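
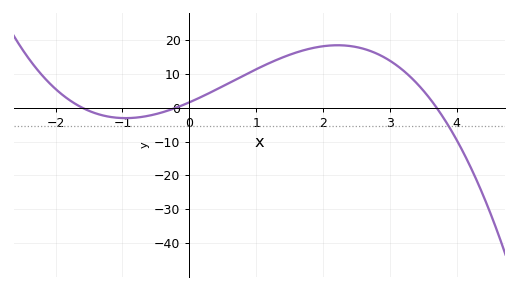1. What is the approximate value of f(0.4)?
5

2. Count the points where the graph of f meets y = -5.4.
1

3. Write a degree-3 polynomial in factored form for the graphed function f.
y = -1.35(x + 1.6)(x + 0.2)(x - 3.7)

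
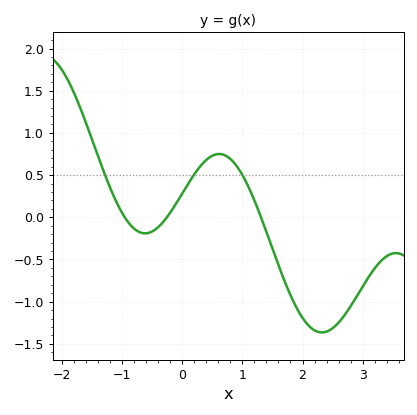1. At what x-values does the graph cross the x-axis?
-0.952, -0.253, 1.31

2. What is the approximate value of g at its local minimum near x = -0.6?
-0.19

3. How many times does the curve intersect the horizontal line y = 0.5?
3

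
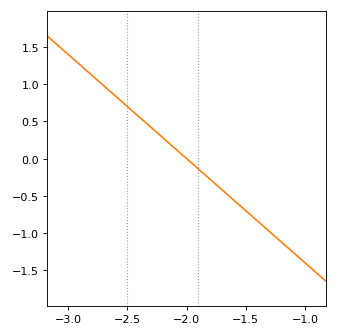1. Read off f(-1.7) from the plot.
-0.42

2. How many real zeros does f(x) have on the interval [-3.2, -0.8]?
1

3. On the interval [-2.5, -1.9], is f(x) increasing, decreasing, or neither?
decreasing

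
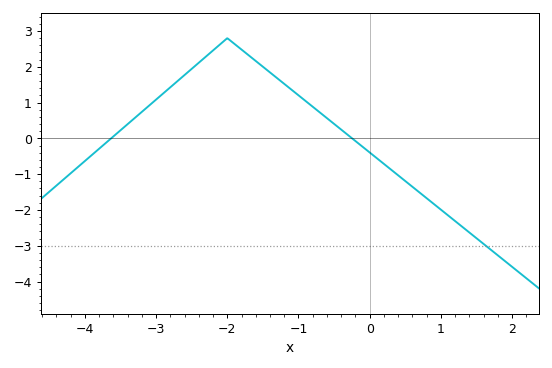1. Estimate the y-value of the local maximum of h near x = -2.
2.8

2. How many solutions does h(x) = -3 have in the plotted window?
1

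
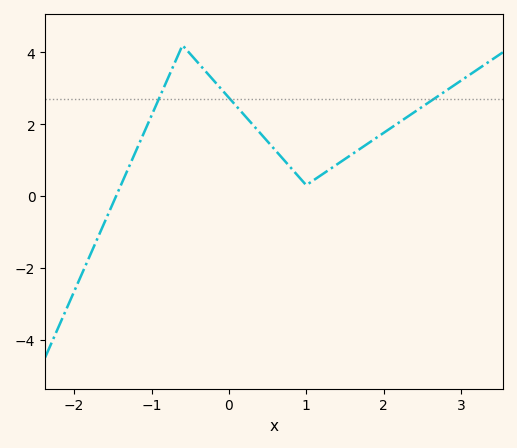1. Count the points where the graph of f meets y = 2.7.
3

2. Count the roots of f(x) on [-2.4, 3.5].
1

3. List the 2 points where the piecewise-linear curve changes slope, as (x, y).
(-0.6, 4.2); (1, 0.3)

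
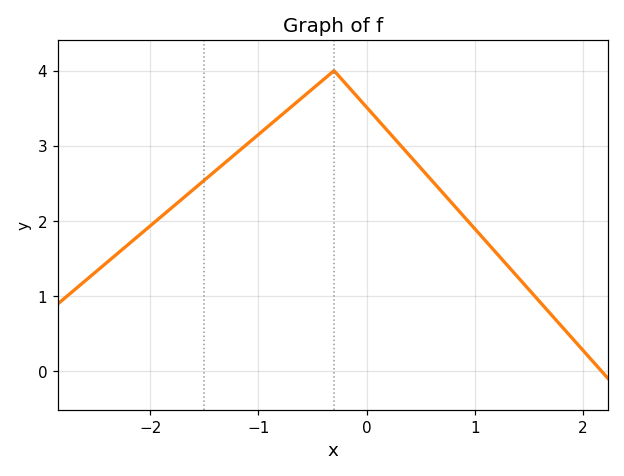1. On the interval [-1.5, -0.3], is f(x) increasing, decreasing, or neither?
increasing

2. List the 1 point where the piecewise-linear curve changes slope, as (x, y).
(-0.3, 4)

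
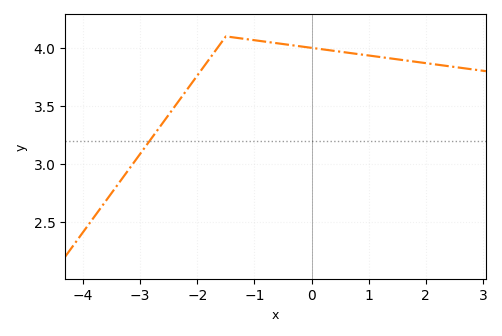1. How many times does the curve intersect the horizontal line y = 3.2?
1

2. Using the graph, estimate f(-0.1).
4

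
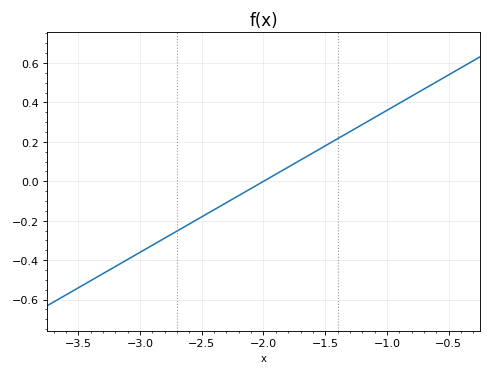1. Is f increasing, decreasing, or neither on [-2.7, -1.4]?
increasing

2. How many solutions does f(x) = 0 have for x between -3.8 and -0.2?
1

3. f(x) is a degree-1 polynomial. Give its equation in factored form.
y = 0.36(x + 2)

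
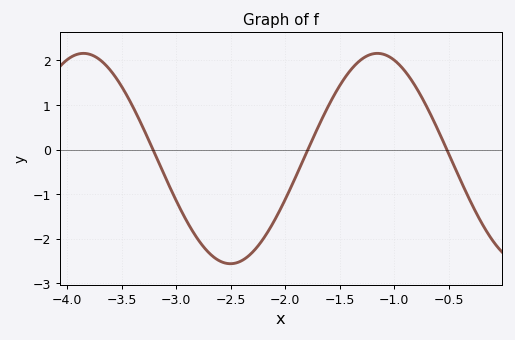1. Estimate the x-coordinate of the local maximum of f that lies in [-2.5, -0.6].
-1.2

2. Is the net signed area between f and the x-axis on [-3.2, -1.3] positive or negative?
negative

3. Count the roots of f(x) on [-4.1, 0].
3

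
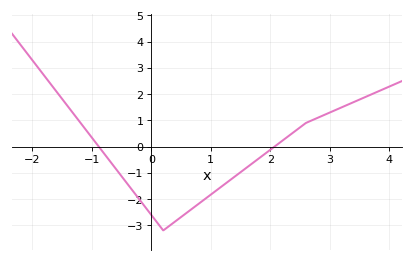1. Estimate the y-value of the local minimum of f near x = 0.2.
-3.2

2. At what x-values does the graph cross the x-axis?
-0.9, 2.1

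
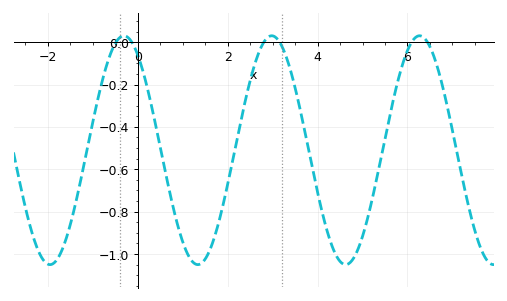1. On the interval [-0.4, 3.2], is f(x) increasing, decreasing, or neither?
neither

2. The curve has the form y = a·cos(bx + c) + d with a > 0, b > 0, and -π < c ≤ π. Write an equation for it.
y = 0.54cos(1.91x + 0.592) - 0.51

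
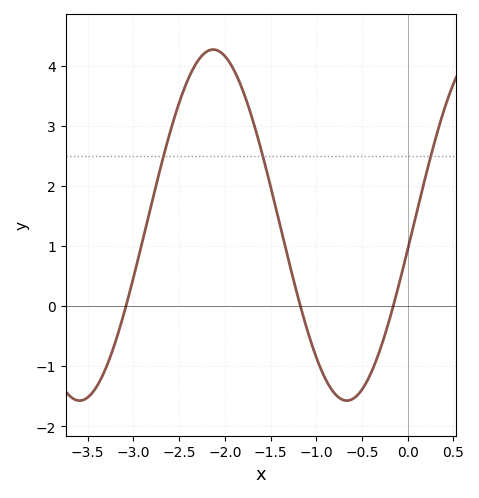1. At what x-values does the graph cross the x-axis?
-3.08, -1.17, -0.159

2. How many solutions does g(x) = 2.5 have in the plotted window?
3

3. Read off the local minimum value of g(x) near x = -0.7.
-1.57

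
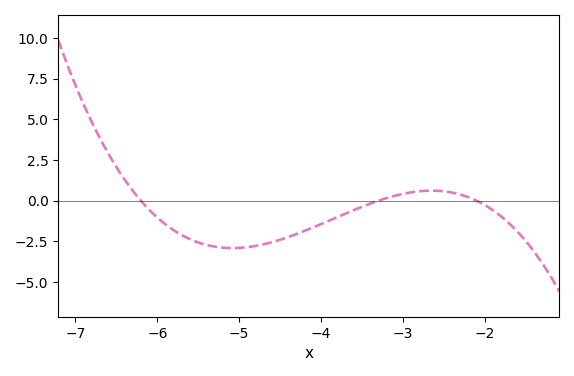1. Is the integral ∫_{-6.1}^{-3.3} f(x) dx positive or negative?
negative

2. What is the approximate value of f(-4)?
-1.43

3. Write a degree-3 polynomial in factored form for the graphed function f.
y = -0.49(x + 6.2)(x + 3.3)(x + 2.1)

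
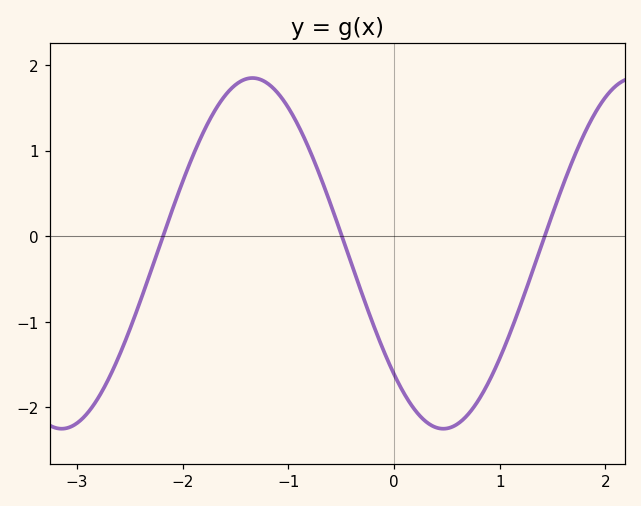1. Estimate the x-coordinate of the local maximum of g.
-1.3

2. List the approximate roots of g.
-2.2, -0.5, 1.4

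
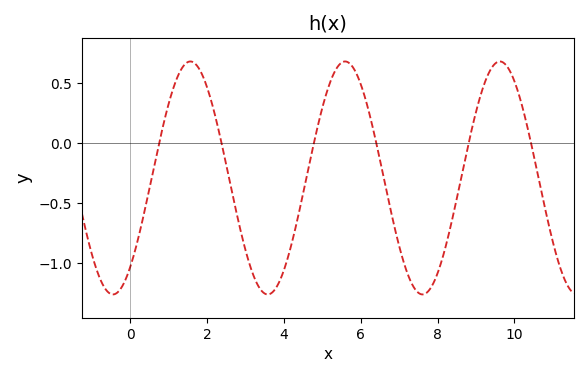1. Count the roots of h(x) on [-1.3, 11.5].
6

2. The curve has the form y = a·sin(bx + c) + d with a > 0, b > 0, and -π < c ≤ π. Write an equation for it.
y = 0.97sin(1.6x - 0.87) - 0.29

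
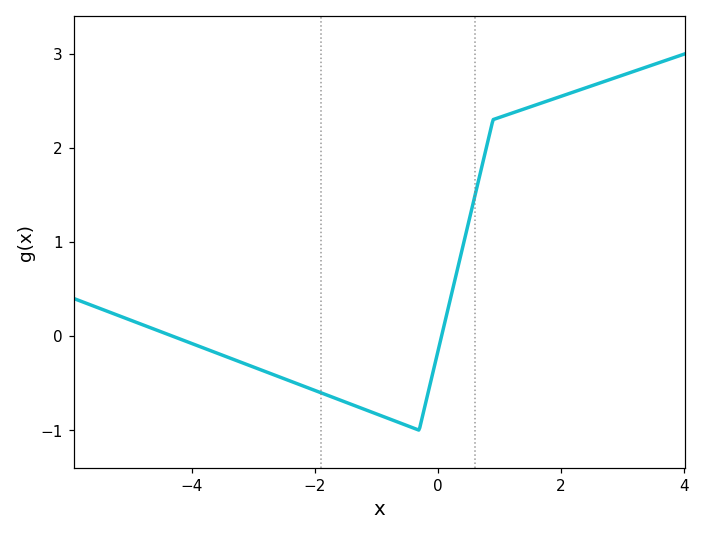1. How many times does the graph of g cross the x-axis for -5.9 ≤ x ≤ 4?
2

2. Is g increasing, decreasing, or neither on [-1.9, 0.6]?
neither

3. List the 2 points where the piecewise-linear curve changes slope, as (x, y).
(-0.3, -1); (0.9, 2.3)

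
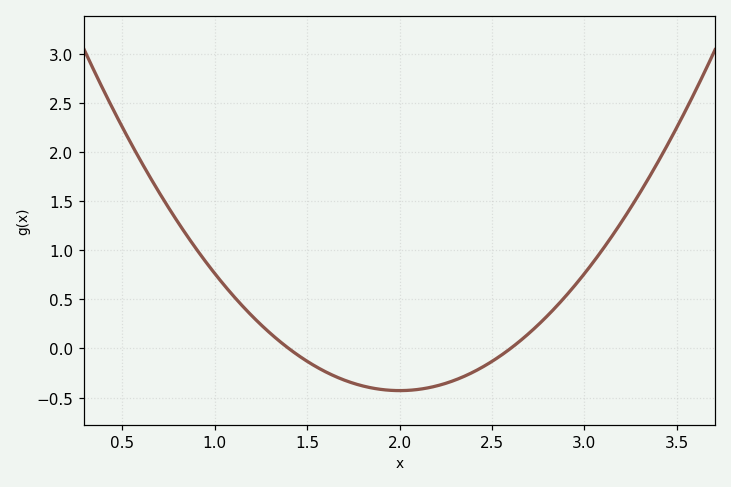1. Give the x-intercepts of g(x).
1.4, 2.6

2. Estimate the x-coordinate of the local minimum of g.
2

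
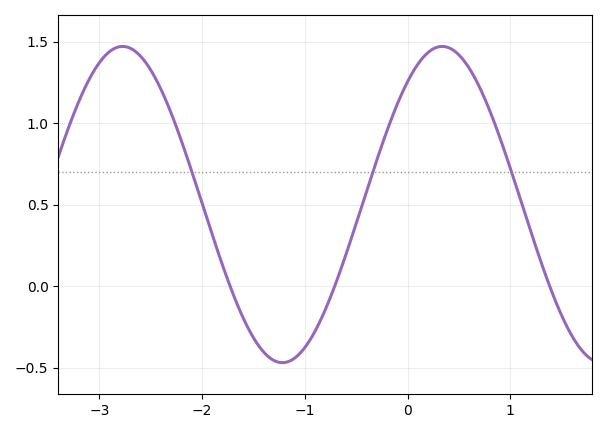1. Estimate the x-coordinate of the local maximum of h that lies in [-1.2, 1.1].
0.3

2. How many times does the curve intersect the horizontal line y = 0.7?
3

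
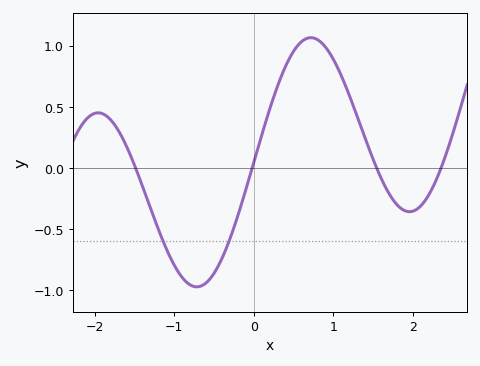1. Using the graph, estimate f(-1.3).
-0.35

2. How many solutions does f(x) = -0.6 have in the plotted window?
2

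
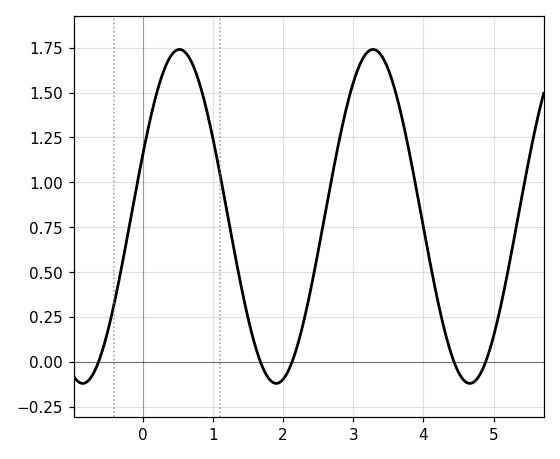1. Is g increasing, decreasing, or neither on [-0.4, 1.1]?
neither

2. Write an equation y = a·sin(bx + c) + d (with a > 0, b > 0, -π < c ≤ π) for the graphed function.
y = 0.93sin(2.3x + 0.37) + 0.81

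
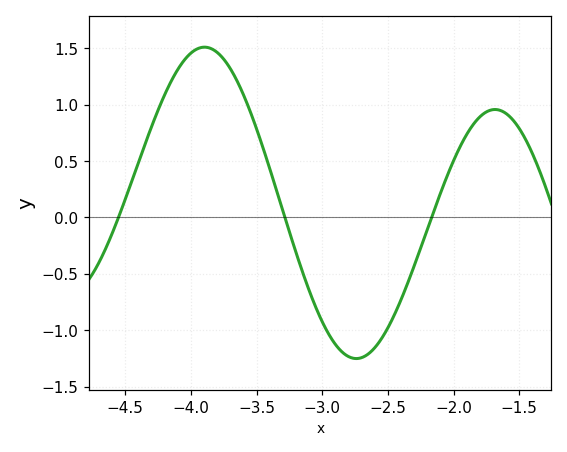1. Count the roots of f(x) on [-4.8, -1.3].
3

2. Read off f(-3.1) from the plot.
-0.65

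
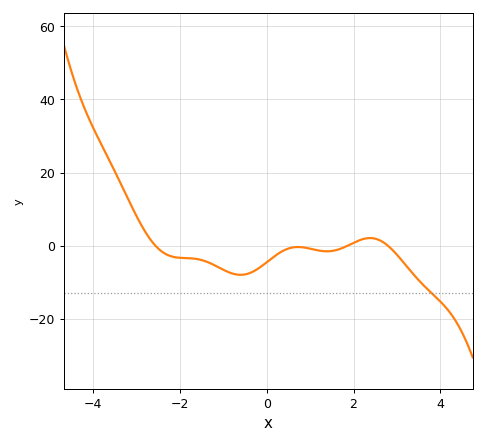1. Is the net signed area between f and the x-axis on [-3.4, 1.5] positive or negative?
negative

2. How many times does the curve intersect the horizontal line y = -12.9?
1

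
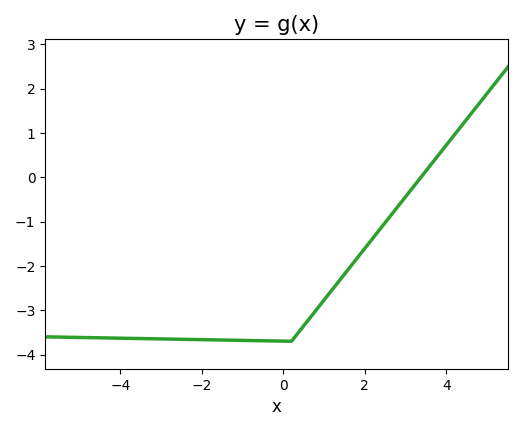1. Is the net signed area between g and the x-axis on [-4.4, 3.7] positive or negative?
negative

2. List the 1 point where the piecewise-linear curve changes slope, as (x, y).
(0.2, -3.7)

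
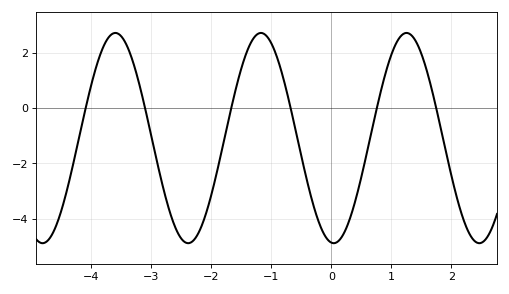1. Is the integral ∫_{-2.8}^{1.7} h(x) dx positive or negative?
negative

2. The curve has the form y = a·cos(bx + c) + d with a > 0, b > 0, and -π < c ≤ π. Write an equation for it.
y = 3.81cos(2.6x + 3) - 1.08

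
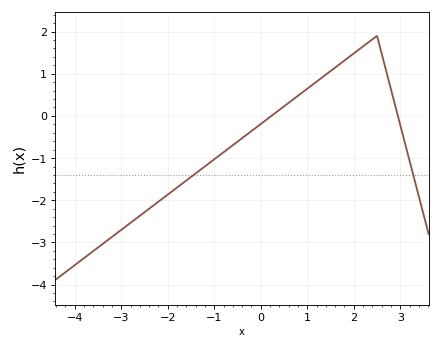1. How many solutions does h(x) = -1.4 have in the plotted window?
2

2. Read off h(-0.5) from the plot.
-0.61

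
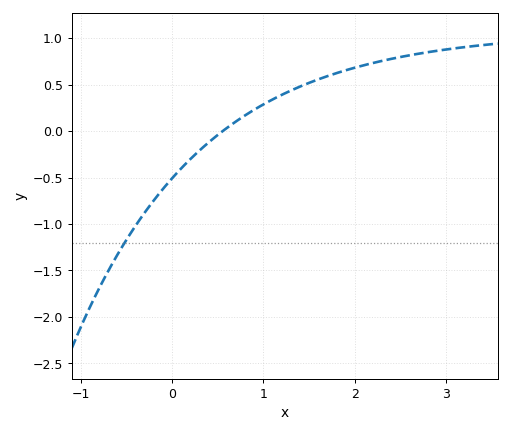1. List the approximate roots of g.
0.557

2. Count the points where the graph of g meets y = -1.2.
1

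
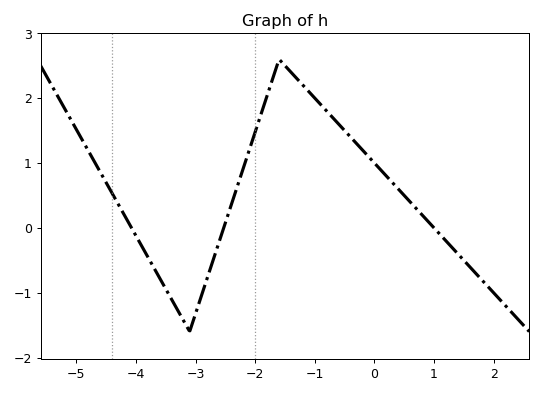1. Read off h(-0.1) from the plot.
1.1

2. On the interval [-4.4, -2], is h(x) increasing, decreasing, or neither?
neither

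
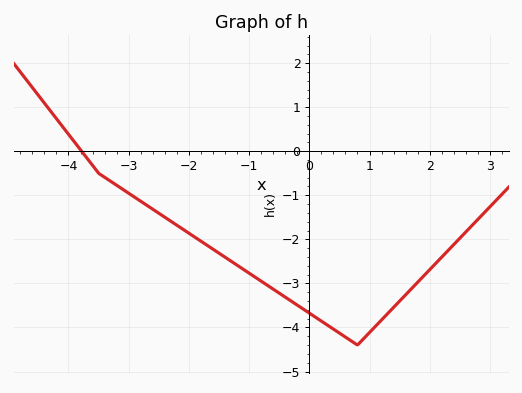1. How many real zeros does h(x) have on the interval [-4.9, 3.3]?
1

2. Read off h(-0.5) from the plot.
-3.22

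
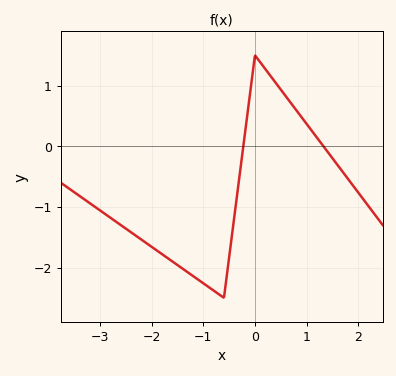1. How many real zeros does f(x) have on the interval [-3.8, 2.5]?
2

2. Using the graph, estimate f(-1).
-2.3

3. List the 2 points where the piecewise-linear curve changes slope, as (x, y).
(-0.6, -2.5); (0, 1.5)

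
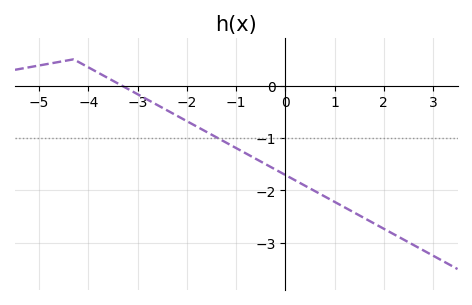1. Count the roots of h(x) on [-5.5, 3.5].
1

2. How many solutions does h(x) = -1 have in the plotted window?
1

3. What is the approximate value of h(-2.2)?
-0.6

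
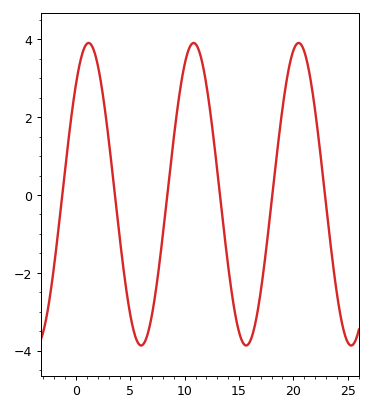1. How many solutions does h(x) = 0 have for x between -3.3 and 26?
6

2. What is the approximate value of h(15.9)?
-3.82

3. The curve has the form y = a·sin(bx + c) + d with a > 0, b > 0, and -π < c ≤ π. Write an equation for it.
y = 3.89sin(0.65x + 0.82) + 0.02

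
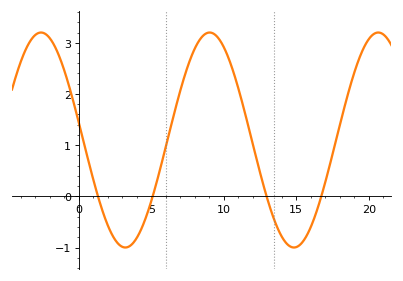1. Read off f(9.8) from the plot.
3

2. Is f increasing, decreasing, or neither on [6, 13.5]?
neither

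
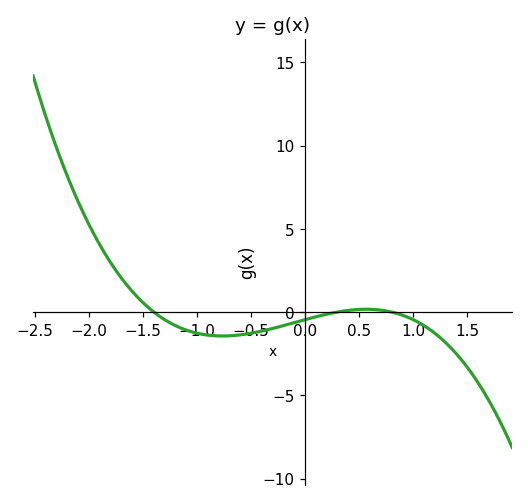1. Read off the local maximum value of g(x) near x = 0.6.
0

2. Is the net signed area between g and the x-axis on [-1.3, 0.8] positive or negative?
negative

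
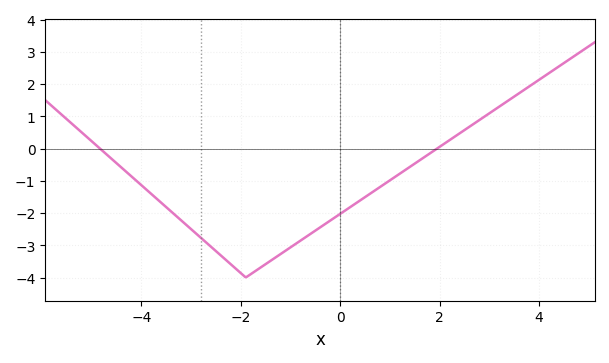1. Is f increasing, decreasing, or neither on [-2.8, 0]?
neither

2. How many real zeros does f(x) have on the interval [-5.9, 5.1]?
2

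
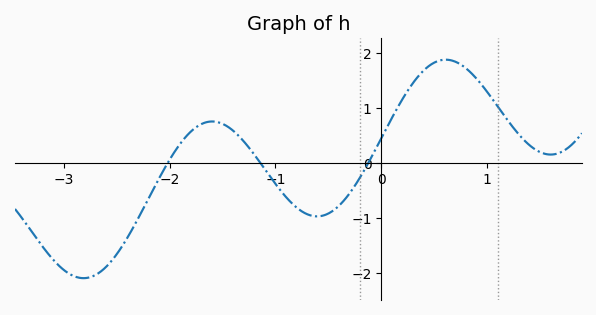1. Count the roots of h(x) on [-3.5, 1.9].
3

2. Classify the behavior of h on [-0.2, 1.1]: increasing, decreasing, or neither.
neither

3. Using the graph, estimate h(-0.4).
-0.8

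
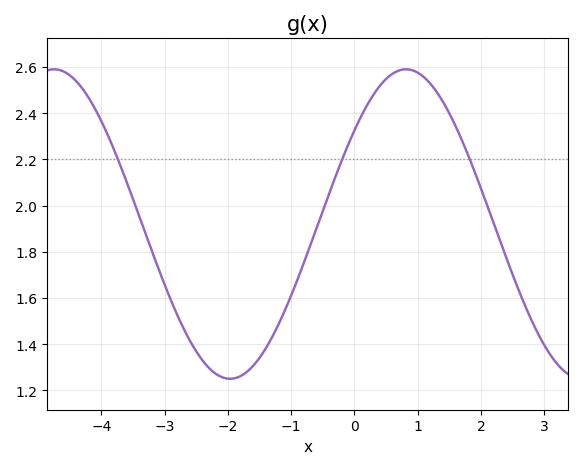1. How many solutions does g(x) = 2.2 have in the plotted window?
3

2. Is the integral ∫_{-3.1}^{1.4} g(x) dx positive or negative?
positive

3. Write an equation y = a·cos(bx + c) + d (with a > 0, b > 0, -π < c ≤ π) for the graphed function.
y = 0.67cos(1.13x - 0.92) + 1.92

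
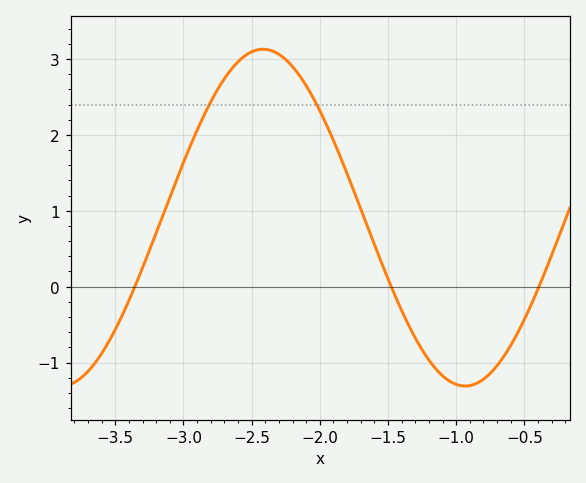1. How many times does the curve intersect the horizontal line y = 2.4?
2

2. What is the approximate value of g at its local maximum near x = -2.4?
3.1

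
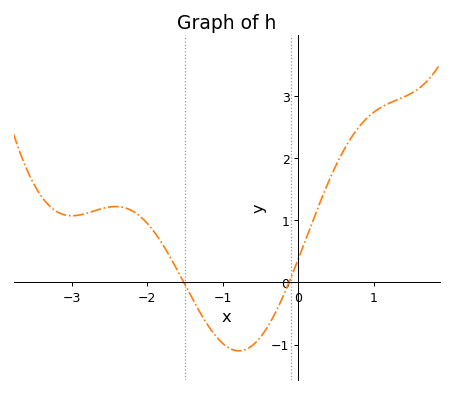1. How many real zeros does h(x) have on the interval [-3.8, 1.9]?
2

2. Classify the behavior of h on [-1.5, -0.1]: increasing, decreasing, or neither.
neither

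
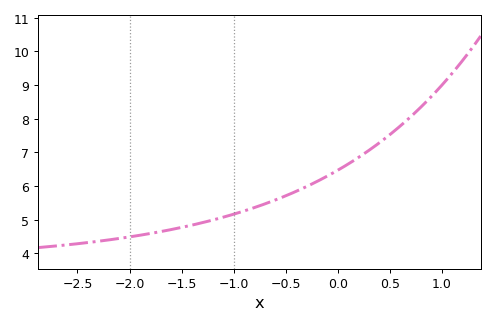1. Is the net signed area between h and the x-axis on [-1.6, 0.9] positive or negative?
positive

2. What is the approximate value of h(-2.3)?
4.4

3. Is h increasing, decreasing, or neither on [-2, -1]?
increasing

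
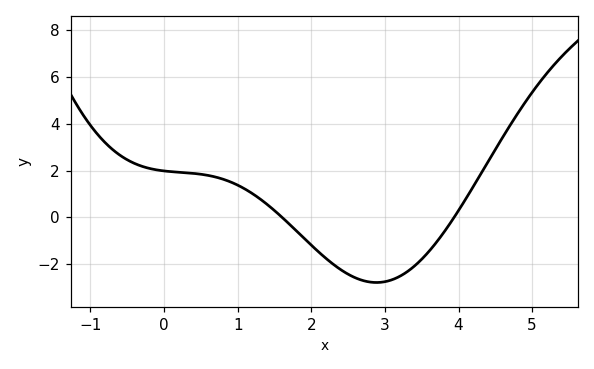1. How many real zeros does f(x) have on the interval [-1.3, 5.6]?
2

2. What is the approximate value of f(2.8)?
-2.77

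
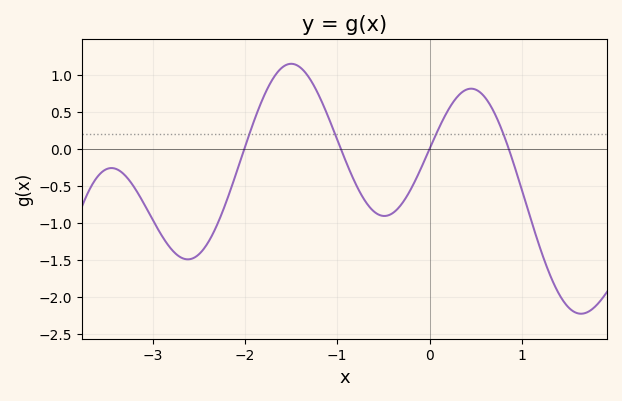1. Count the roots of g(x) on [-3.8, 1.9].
4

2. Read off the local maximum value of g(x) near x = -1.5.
1.15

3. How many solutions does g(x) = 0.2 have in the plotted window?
4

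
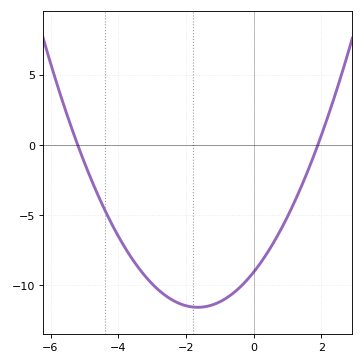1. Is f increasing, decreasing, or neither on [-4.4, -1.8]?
decreasing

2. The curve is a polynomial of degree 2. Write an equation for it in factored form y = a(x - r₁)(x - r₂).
y = 0.92(x + 5.2)(x - 1.9)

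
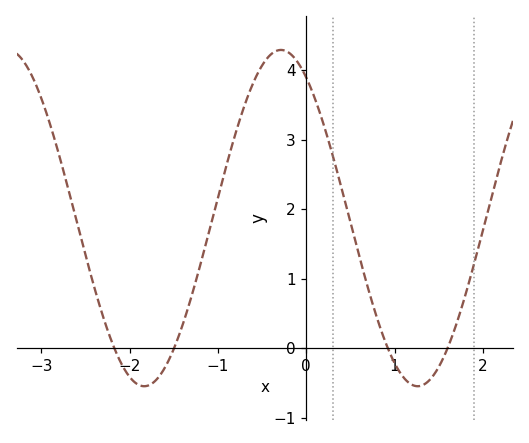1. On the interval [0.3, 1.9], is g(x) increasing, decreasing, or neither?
neither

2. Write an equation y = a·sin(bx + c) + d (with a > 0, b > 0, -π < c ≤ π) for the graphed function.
y = 2.42sin(2.03x + 2.15) + 1.87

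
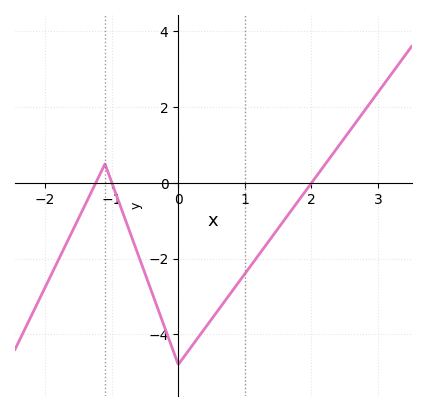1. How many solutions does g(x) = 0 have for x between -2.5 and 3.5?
3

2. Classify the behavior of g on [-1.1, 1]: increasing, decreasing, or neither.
neither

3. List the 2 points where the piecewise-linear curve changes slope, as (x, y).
(-1.1, 0.5); (0, -4.8)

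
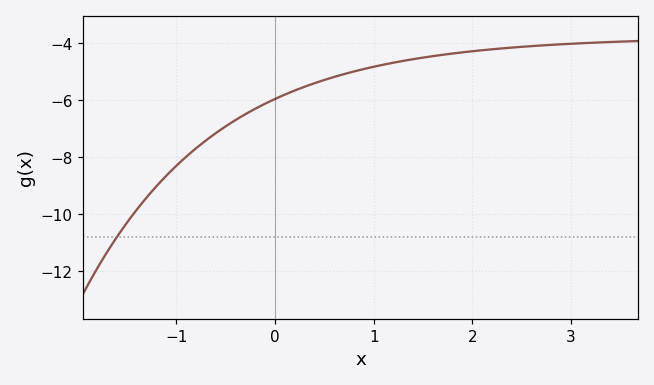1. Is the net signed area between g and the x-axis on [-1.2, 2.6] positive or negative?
negative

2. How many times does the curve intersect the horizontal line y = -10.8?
1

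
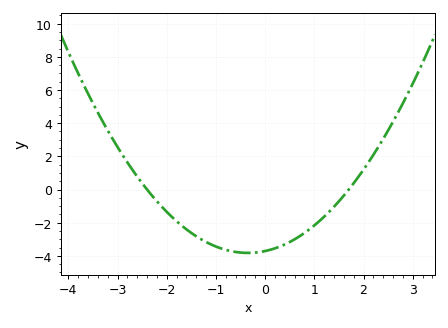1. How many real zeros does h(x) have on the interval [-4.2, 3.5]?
2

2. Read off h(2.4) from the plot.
3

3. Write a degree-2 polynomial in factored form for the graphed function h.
y = 0.91(x + 2.4)(x - 1.7)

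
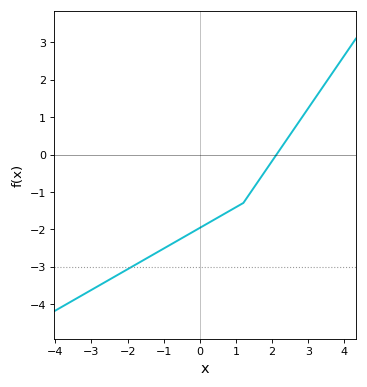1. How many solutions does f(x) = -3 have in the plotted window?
1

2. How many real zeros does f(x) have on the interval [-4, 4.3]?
1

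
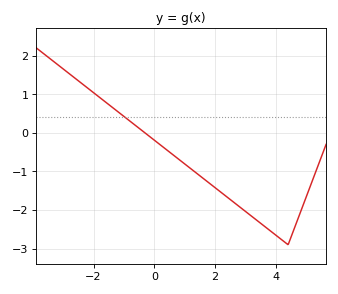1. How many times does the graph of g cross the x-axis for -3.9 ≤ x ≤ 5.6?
1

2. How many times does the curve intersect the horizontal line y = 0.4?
1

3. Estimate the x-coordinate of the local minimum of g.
4.4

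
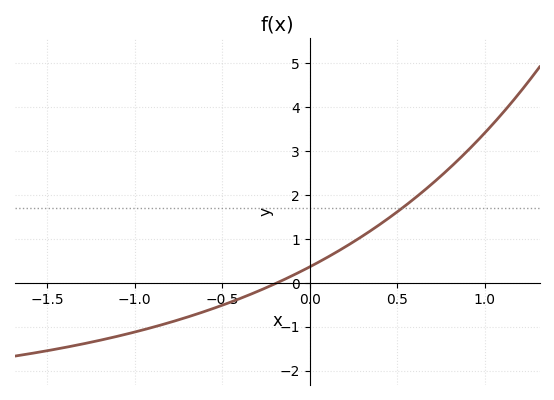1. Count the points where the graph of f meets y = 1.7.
1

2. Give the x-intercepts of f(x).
-0.185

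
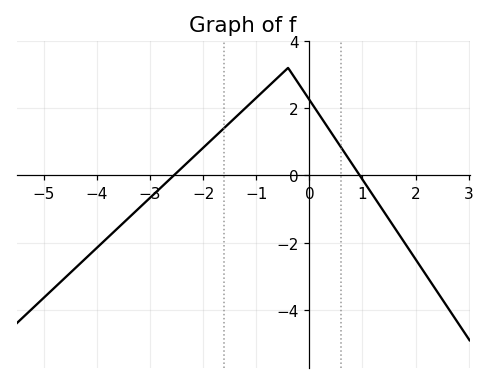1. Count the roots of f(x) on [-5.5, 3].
2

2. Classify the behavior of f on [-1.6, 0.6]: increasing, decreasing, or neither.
neither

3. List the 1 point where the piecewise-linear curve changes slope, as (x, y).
(-0.4, 3.2)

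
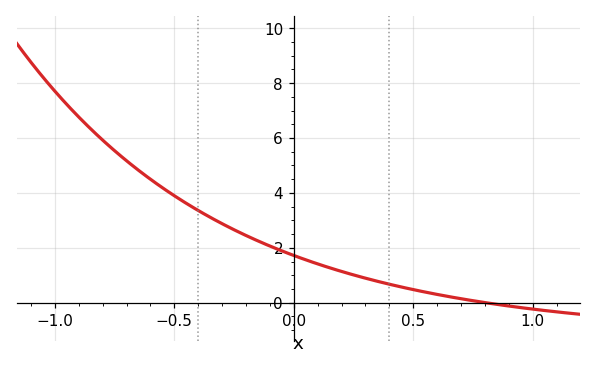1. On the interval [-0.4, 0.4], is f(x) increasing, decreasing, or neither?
decreasing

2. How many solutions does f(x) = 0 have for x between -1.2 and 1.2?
1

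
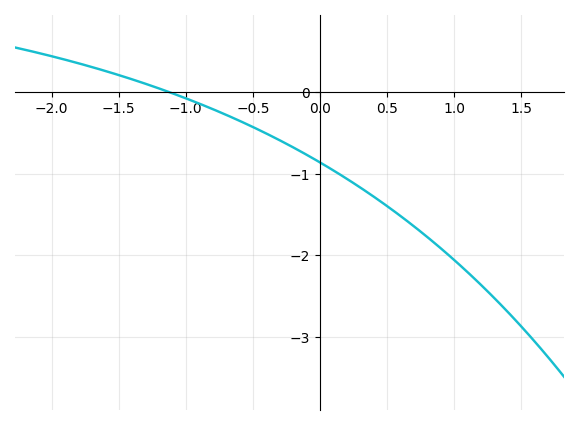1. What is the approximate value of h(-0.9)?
-0.139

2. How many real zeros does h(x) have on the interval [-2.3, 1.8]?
1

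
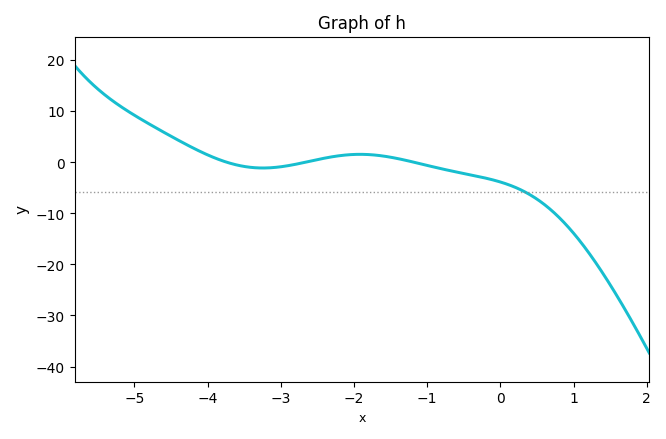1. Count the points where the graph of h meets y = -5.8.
1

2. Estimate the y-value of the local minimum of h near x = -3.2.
-1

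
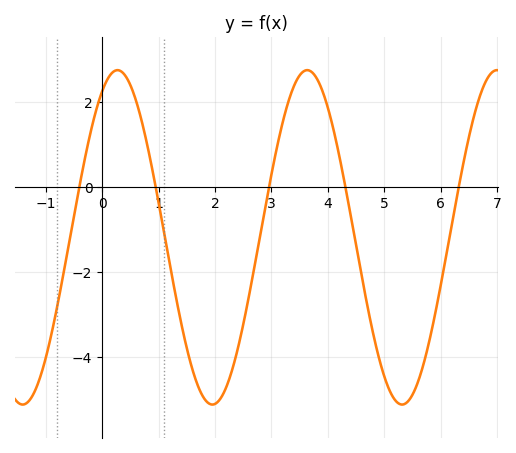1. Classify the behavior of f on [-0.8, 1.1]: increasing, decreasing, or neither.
neither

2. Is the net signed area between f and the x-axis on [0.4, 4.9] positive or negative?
negative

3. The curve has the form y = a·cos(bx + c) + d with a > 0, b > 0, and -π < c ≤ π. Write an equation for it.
y = 3.93cos(1.9x - 0.51) - 1.19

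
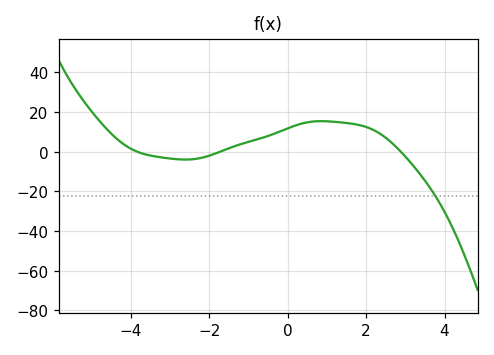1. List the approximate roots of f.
-3.8, -1.8, 2.8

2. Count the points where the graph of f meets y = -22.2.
1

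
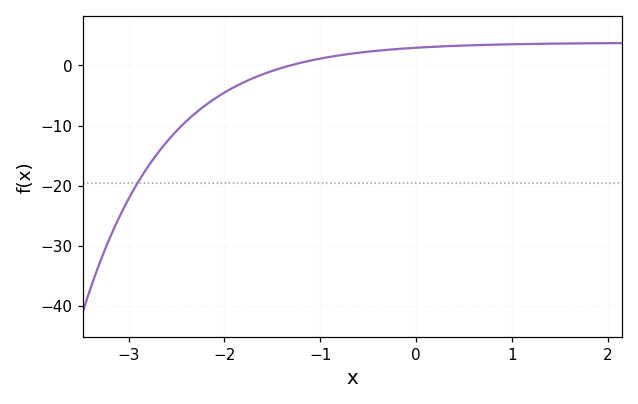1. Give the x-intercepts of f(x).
-1.3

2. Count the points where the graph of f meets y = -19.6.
1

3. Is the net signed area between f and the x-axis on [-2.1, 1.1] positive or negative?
positive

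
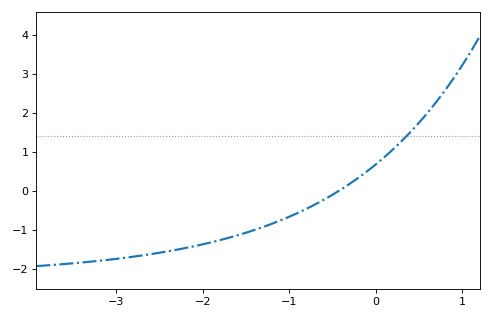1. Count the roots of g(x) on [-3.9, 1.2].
1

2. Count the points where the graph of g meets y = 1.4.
1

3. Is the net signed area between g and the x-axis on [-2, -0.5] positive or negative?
negative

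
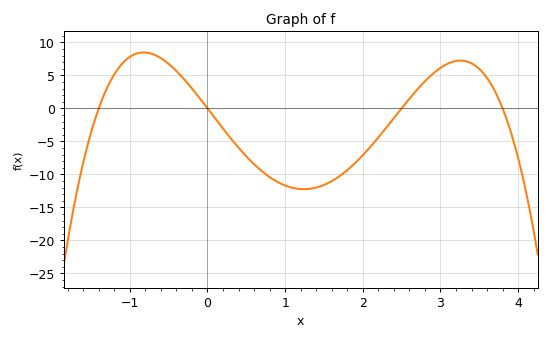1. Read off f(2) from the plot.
-7.1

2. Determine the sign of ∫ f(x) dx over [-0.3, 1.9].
negative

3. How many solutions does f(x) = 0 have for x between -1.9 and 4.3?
4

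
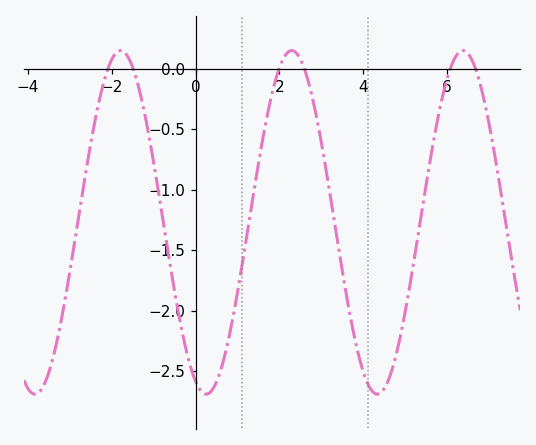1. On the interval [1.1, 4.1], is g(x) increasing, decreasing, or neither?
neither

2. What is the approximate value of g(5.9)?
-0.211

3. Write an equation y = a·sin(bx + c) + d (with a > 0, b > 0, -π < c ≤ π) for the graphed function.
y = 1.42sin(1.54x - 1.96) - 1.27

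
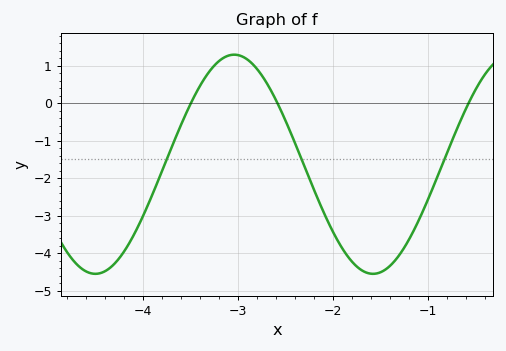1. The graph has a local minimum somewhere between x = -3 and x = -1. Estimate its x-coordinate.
-1.58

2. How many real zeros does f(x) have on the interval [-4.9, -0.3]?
3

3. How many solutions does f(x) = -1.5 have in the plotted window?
3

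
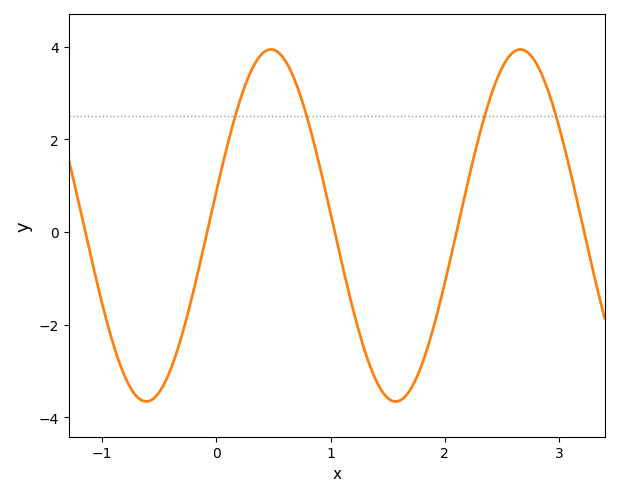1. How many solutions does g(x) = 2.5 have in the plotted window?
4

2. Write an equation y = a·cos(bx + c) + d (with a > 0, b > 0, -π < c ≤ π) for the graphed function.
y = 3.8cos(2.88x - 1.38) + 0.14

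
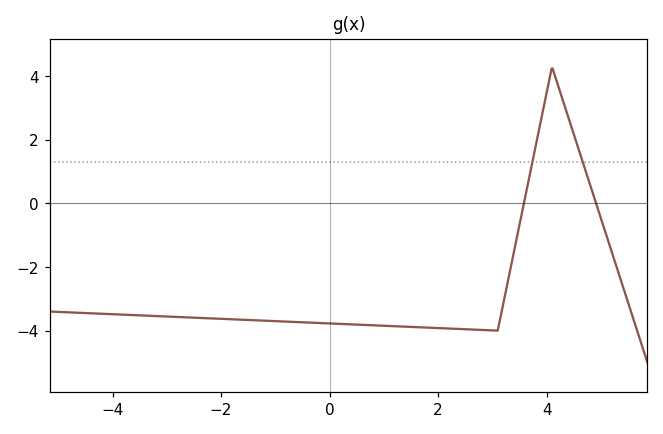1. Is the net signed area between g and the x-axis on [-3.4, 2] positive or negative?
negative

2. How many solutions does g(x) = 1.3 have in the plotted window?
2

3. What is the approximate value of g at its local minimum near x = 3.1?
-4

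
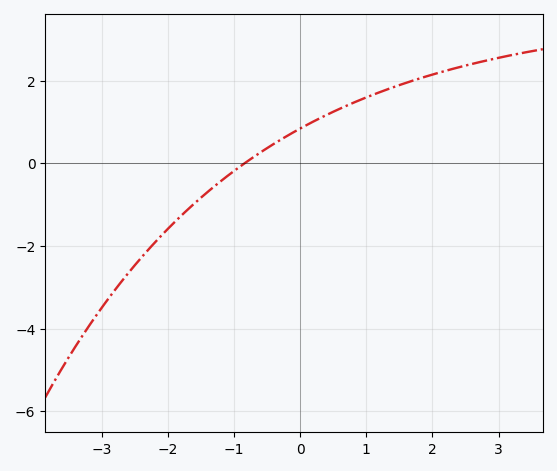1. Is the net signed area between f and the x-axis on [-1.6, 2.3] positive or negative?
positive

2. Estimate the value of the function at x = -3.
-3.5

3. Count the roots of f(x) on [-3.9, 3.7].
1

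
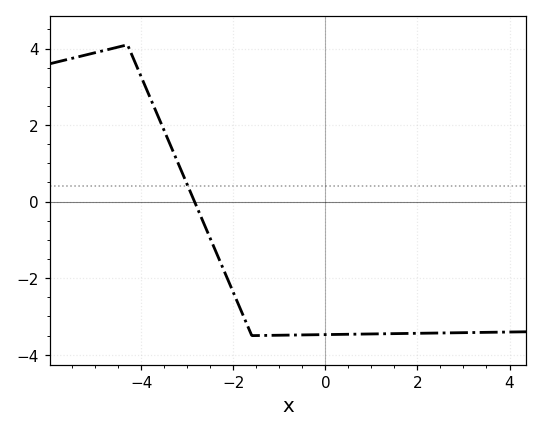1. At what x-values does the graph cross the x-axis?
-2.84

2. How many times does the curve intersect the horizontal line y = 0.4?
1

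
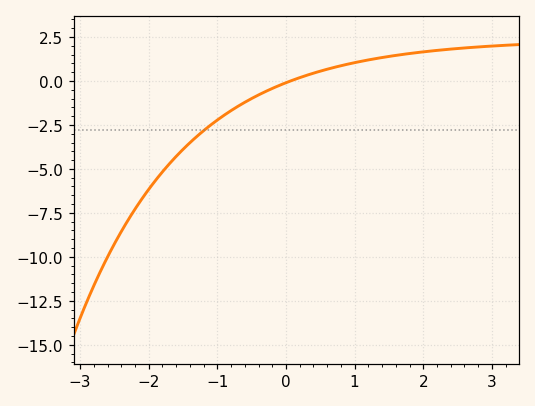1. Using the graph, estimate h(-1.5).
-3.8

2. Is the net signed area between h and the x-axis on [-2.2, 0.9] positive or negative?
negative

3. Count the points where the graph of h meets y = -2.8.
1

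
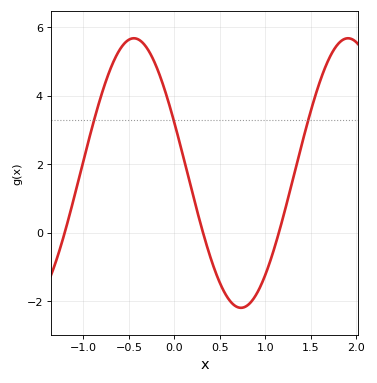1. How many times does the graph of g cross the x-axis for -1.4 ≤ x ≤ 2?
3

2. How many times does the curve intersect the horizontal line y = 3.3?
3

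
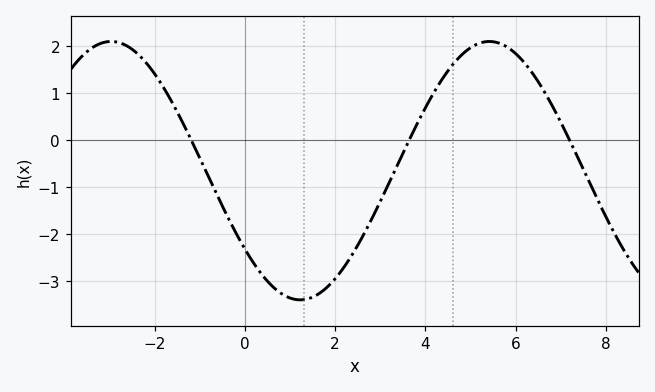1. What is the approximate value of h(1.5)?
-3.33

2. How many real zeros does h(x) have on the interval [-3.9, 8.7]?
3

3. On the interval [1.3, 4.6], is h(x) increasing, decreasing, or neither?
increasing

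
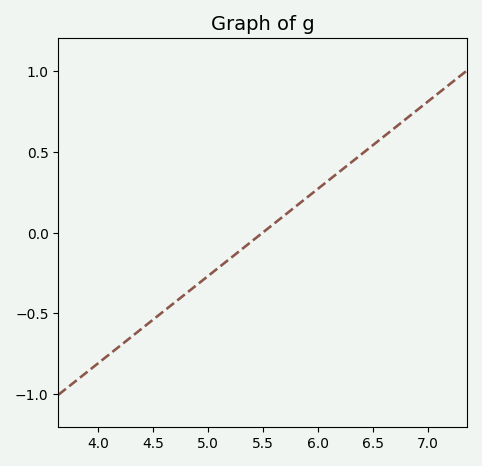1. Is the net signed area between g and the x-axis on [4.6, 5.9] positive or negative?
negative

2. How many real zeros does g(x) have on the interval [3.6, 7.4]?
1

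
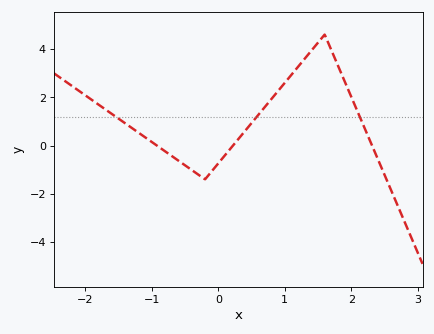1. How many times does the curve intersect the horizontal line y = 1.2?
3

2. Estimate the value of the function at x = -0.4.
-1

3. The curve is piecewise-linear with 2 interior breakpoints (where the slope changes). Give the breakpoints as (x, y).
(-0.2, -1.4); (1.6, 4.6)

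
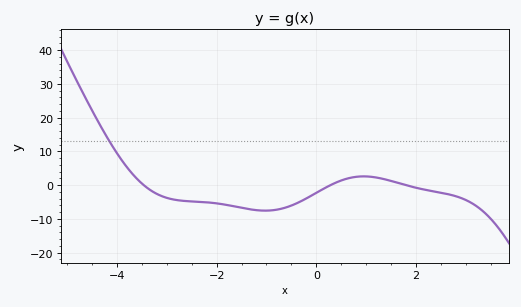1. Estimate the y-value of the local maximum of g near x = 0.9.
3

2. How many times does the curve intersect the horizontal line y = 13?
1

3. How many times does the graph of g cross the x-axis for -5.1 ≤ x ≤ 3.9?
3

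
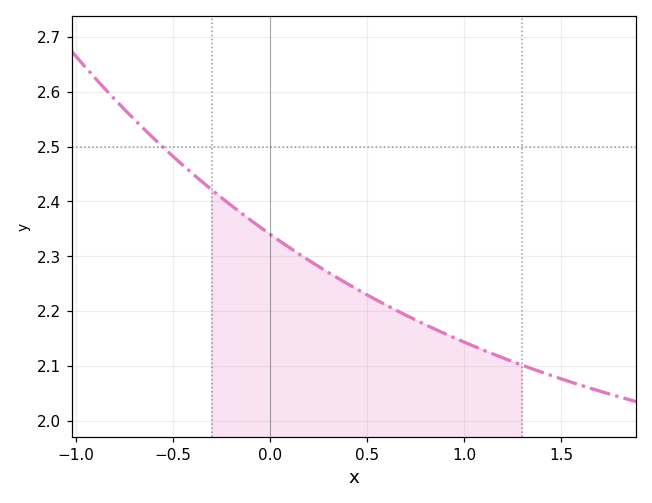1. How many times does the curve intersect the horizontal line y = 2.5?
1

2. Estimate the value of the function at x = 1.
2.14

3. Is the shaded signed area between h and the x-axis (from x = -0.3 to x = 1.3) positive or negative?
positive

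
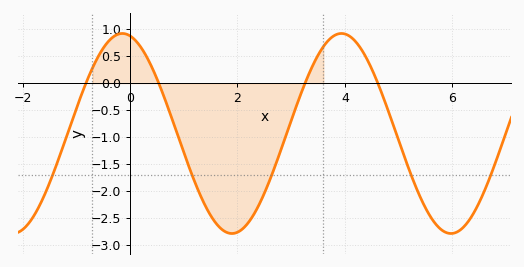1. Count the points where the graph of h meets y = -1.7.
5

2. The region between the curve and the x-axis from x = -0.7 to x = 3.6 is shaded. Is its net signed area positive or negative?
negative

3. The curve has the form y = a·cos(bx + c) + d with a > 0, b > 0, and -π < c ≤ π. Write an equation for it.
y = 1.85cos(1.5x + 0.22) - 0.93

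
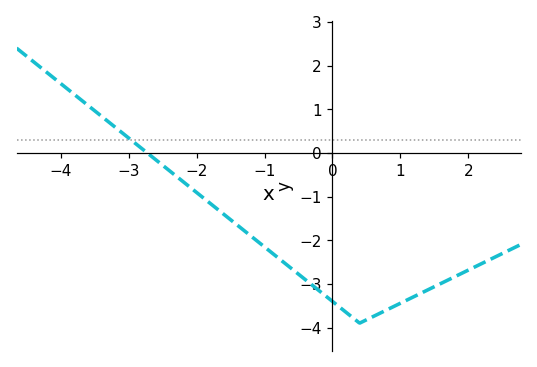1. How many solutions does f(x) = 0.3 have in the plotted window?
1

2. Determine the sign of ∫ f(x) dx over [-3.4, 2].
negative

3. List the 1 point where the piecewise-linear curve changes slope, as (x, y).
(0.4, -3.9)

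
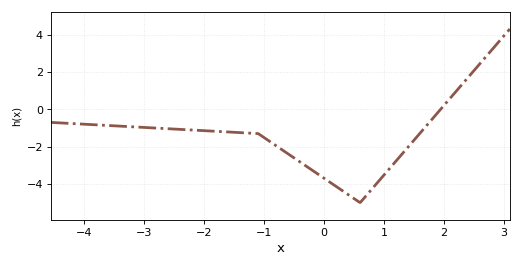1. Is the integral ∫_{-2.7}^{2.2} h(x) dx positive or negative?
negative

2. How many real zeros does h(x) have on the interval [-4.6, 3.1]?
1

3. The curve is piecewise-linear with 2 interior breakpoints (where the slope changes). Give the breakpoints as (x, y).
(-1.1, -1.3); (0.6, -5)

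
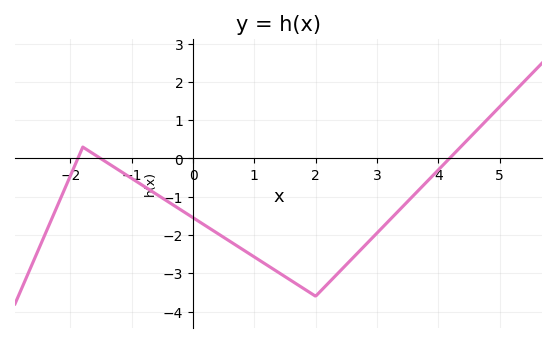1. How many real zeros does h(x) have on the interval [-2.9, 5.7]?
3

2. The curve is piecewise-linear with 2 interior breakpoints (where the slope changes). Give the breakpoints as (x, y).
(-1.8, 0.3); (2, -3.6)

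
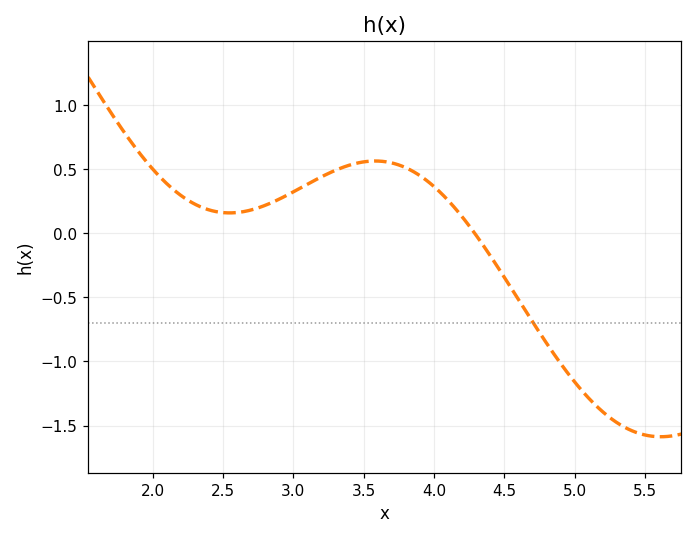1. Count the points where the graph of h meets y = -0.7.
1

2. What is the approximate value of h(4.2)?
0.15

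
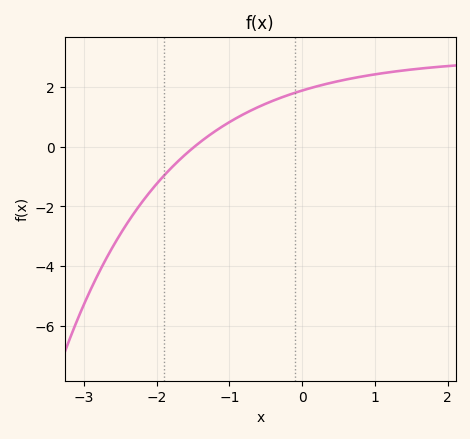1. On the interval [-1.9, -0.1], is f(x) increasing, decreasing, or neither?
increasing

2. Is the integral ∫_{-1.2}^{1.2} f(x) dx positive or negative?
positive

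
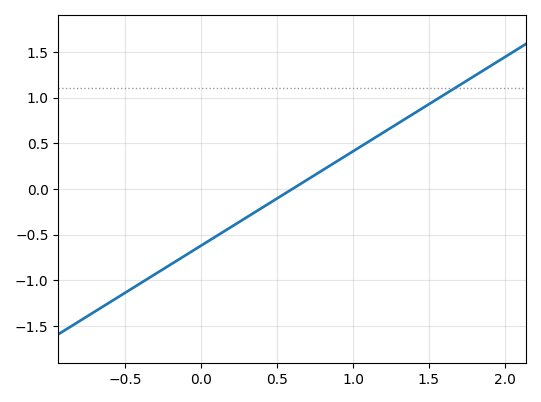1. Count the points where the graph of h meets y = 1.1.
1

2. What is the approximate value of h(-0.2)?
-0.824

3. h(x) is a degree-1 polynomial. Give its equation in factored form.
y = 1.03(x - 0.6)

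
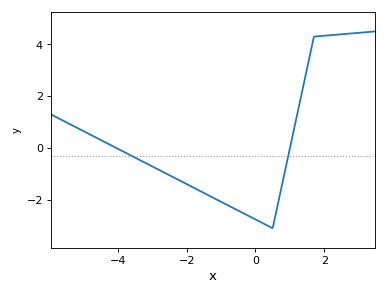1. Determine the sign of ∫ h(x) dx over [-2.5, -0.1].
negative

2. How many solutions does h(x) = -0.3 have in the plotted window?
2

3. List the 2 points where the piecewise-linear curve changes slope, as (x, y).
(0.5, -3.1); (1.7, 4.3)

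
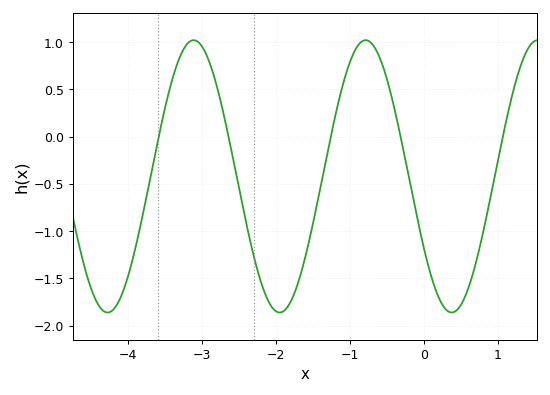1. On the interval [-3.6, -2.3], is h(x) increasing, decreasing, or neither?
neither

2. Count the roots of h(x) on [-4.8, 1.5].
5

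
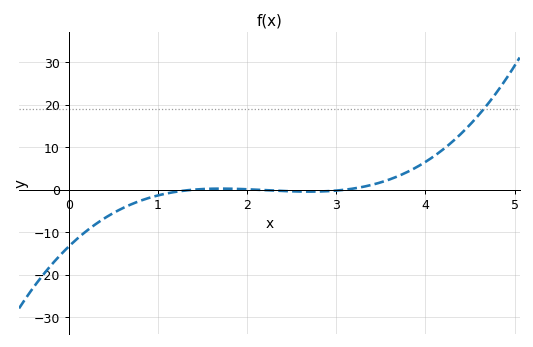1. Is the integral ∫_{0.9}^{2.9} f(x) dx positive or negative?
negative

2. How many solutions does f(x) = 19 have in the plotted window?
1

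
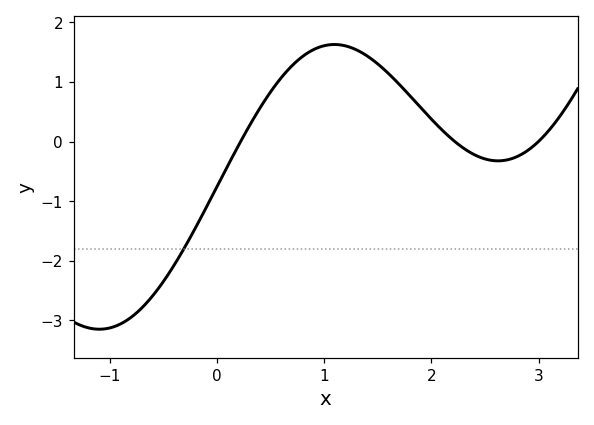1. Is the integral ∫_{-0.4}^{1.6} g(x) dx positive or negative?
positive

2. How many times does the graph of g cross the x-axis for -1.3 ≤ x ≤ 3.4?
3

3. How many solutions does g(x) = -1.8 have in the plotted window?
1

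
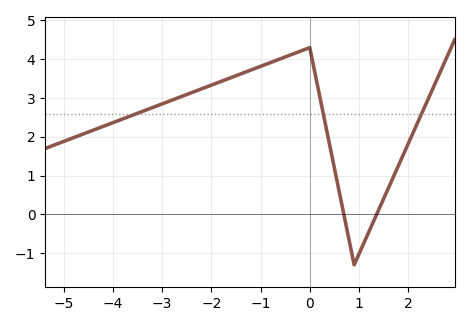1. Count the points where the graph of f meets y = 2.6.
3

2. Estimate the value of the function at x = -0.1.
4.25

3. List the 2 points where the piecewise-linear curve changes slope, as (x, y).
(0, 4.3); (0.9, -1.3)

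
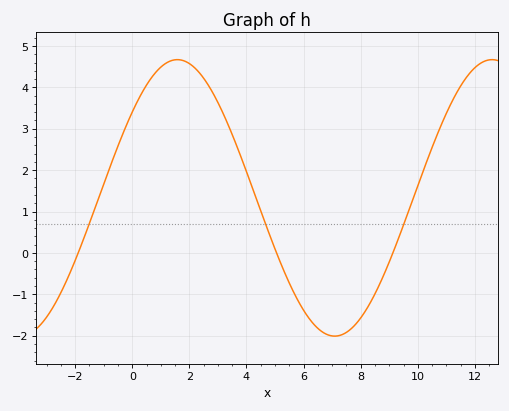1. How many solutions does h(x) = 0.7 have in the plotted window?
3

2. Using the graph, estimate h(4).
1.96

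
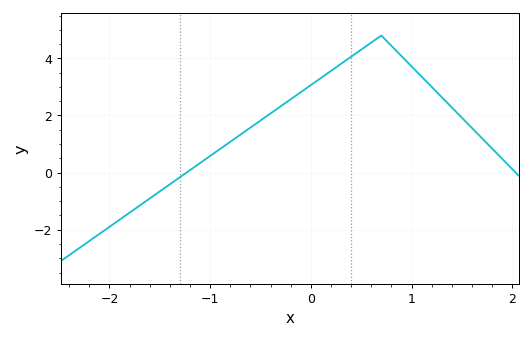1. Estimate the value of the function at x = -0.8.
1.08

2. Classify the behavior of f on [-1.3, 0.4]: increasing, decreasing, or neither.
increasing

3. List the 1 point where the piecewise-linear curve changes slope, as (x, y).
(0.7, 4.8)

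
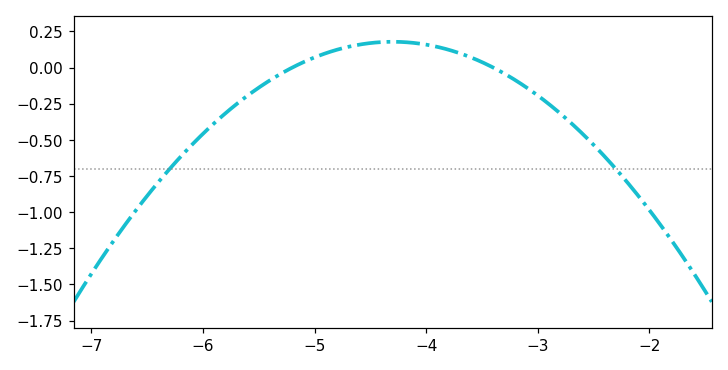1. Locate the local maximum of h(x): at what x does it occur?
-4.3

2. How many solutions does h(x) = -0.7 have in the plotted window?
2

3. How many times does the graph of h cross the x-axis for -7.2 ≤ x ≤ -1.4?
2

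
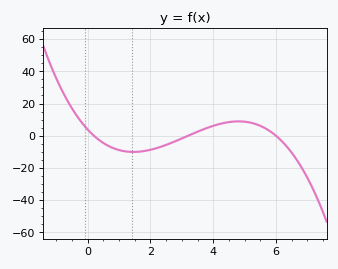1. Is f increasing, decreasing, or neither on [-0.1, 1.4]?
decreasing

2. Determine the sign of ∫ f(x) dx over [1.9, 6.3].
positive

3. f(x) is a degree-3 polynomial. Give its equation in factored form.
y = -1.01(x - 0.2)(x - 3.2)(x - 6)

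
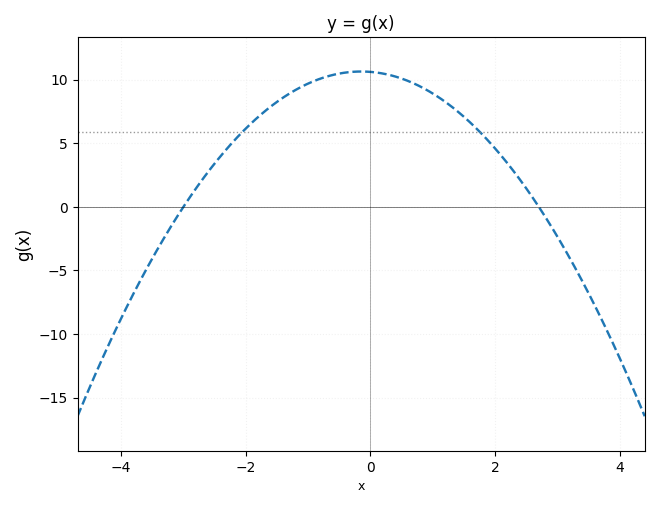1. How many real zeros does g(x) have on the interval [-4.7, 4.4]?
2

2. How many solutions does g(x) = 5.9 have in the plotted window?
2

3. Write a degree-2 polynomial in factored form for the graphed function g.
y = -1.31(x + 3)(x - 2.7)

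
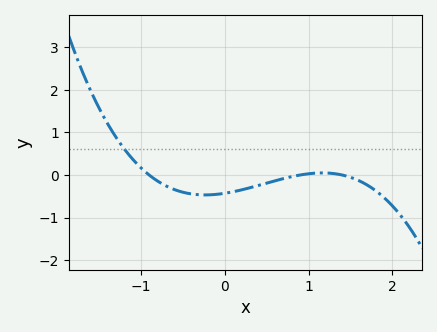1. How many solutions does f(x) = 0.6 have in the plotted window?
1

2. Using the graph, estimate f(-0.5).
-0.4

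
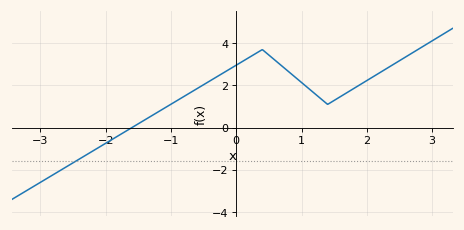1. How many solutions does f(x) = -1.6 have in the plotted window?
1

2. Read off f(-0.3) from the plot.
2.4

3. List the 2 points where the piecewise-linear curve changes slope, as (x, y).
(0.4, 3.7); (1.4, 1.1)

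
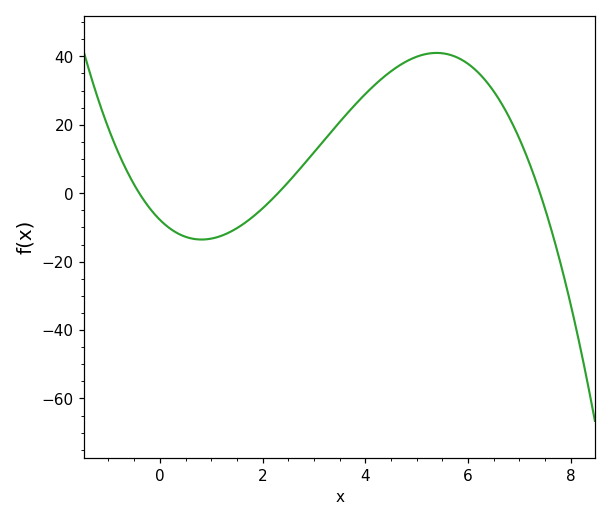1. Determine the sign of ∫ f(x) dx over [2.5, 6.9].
positive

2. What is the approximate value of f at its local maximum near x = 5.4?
40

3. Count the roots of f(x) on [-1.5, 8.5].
3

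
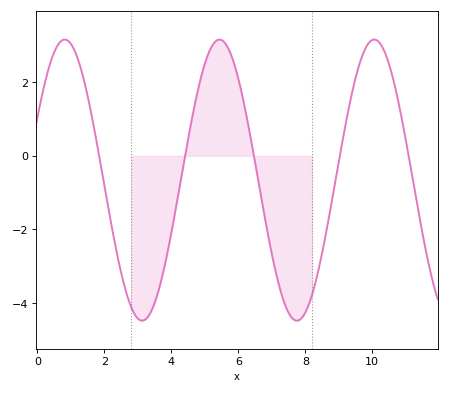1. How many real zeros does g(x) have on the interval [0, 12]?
5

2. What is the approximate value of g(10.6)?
2.2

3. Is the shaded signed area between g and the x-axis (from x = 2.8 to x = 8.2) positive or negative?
negative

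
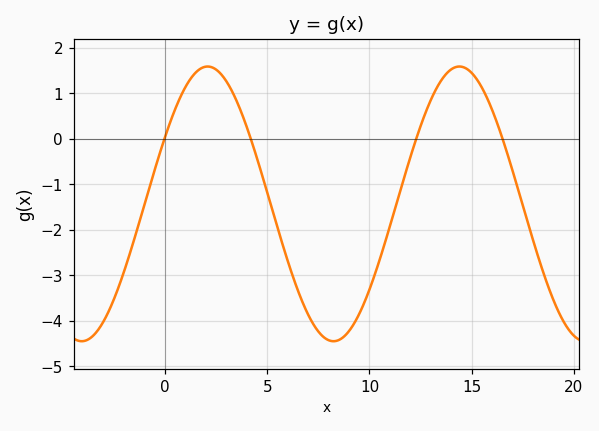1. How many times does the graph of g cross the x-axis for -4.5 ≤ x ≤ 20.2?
4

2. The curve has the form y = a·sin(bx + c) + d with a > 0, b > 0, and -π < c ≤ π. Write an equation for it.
y = 3.02sin(0.51x + 0.51) - 1.43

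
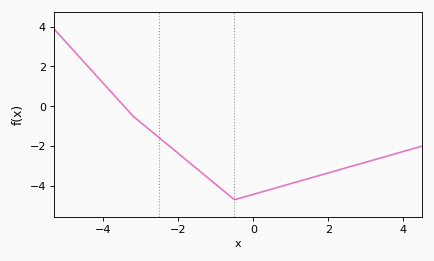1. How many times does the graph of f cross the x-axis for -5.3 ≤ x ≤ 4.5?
1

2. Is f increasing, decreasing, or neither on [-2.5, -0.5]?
decreasing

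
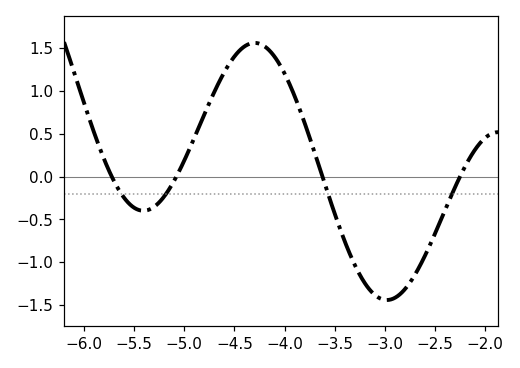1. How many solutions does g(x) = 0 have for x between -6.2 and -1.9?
4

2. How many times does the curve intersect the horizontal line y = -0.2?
4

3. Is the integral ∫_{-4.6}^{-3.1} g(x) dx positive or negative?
positive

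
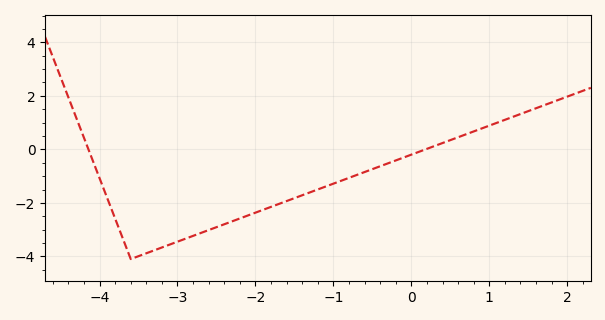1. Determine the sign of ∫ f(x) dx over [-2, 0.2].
negative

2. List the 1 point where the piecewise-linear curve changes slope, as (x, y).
(-3.6, -4.1)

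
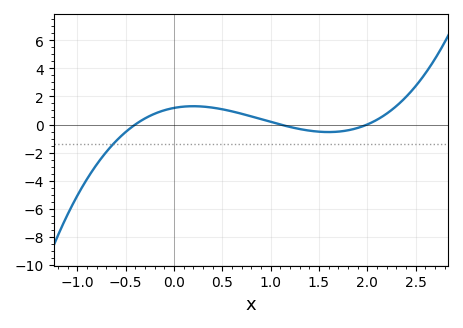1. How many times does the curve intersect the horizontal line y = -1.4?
1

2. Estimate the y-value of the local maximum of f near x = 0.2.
1.4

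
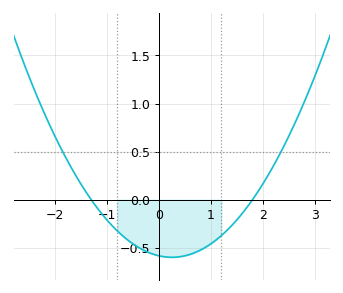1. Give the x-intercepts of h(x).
-1.3, 1.8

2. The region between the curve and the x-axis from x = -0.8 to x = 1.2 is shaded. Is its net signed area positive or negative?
negative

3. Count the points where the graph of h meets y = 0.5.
2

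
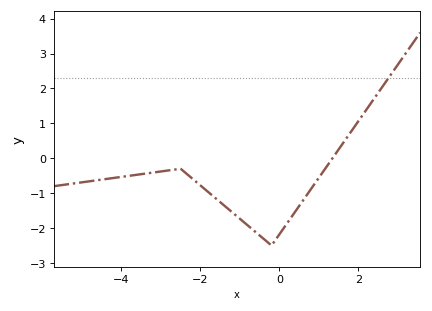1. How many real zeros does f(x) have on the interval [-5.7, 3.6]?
1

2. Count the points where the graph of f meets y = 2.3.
1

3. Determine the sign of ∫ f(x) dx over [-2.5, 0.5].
negative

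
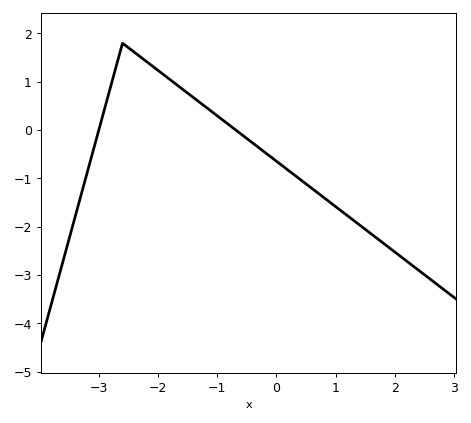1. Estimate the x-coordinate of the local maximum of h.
-2.6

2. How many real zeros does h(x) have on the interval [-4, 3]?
2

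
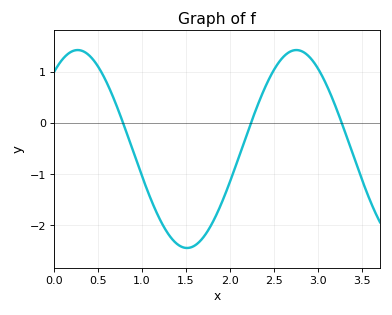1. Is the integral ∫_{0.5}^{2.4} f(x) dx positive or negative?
negative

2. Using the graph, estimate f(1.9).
-1.58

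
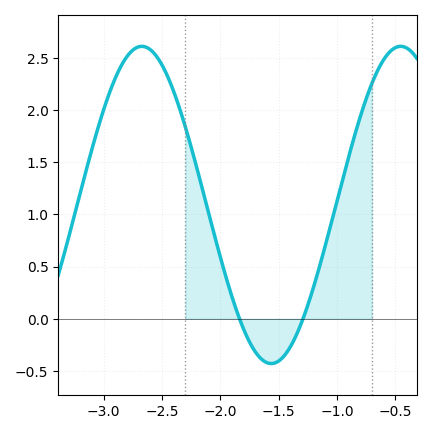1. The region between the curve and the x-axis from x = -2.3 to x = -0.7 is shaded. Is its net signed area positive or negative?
positive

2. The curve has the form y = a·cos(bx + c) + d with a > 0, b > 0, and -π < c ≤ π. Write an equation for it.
y = 1.52cos(2.83x + 1.28) + 1.09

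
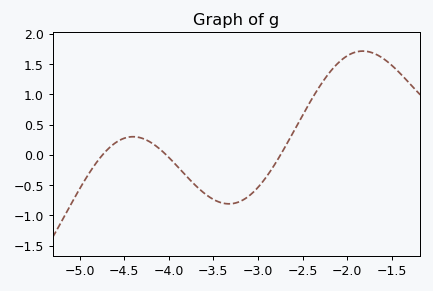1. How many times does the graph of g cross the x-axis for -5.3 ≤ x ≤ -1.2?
3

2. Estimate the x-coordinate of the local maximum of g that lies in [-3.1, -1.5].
-1.8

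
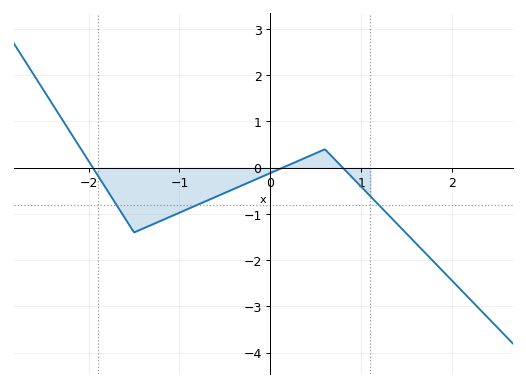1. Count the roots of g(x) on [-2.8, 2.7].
3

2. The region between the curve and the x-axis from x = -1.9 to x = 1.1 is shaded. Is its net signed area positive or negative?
negative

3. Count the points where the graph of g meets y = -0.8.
3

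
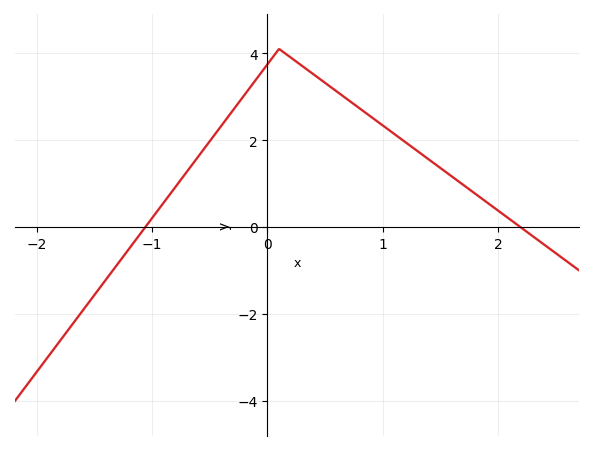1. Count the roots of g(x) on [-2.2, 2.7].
2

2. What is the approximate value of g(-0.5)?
2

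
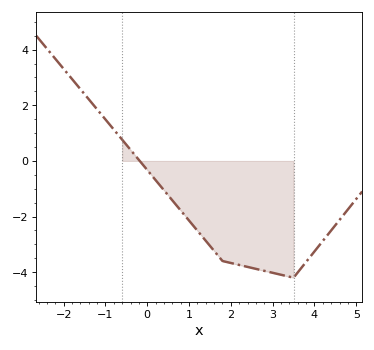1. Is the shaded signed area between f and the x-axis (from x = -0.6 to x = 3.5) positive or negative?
negative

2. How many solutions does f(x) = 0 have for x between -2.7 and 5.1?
1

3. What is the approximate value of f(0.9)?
-2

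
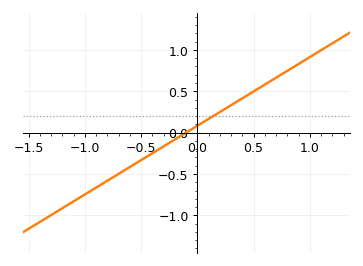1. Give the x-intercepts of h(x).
-0.1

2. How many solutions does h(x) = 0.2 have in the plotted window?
1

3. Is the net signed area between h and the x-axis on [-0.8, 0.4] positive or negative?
negative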